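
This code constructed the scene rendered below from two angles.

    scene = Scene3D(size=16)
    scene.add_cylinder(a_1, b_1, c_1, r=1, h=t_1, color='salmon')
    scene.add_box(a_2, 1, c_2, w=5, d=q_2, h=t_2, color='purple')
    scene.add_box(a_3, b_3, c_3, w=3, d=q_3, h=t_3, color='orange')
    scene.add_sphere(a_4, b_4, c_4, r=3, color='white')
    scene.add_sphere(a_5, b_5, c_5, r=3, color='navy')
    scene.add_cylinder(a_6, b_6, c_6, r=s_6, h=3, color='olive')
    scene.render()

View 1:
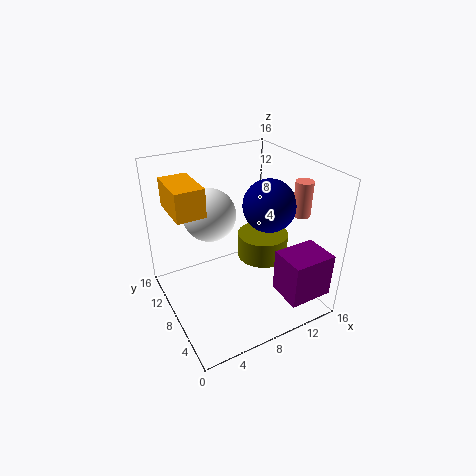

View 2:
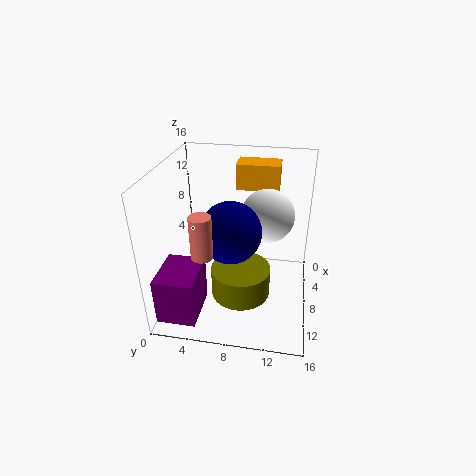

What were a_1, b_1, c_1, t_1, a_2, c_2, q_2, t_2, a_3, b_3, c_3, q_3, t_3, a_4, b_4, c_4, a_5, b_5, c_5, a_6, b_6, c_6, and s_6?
a_1 = 15
b_1 = 6
c_1 = 10
t_1 = 4
a_2 = 11
c_2 = 2
q_2 = 4
t_2 = 5
a_3 = 1
b_3 = 7
c_3 = 12
q_3 = 5
t_3 = 3
a_4 = 6
b_4 = 11
c_4 = 10
a_5 = 12
b_5 = 8
c_5 = 11
a_6 = 12
b_6 = 9
c_6 = 4
s_6 = 3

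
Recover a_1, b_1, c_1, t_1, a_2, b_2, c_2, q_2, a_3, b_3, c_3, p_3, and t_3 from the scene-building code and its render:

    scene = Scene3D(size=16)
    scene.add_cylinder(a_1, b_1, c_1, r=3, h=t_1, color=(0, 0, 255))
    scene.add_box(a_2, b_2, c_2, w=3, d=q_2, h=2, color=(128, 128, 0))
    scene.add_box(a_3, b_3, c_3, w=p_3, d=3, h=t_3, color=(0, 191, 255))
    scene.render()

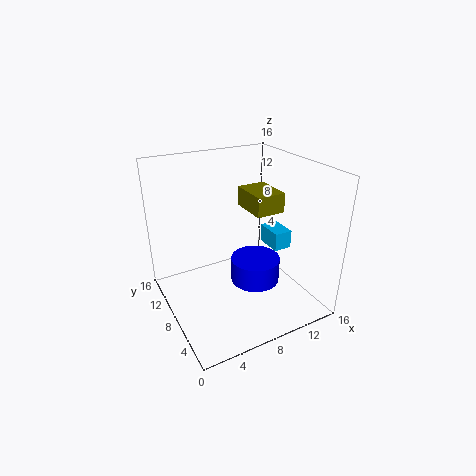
a_1 = 11; b_1 = 9; c_1 = 1; t_1 = 3; a_2 = 8; b_2 = 4; c_2 = 12; q_2 = 4; a_3 = 11; b_3 = 5; c_3 = 7; p_3 = 2; t_3 = 2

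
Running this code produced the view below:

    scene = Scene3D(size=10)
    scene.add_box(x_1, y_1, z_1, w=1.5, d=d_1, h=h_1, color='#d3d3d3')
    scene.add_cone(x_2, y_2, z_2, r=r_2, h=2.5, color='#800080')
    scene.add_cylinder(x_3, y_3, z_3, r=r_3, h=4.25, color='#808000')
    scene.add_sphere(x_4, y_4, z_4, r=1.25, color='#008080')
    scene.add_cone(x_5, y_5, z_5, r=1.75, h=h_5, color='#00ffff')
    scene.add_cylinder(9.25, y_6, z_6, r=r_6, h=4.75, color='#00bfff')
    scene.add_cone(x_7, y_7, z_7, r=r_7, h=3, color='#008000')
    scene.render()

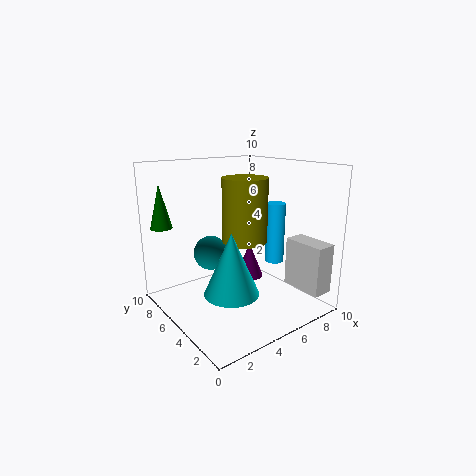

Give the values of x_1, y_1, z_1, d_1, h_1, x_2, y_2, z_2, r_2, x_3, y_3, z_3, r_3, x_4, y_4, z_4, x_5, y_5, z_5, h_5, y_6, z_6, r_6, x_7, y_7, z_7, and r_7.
x_1 = 8.25, y_1 = 0.5, z_1 = 1.25, d_1 = 3, h_1 = 3.5, x_2 = 6.25, y_2 = 5.25, z_2 = 1.75, r_2 = 1, x_3 = 5, y_3 = 4.25, z_3 = 5, r_3 = 1.5, x_4 = 4, y_4 = 7, z_4 = 3.5, x_5 = 3, y_5 = 3, z_5 = 2.25, h_5 = 4, y_6 = 5.75, z_6 = 2, r_6 = 0.75, x_7 = 0.75, y_7 = 8, z_7 = 5.75, r_7 = 0.75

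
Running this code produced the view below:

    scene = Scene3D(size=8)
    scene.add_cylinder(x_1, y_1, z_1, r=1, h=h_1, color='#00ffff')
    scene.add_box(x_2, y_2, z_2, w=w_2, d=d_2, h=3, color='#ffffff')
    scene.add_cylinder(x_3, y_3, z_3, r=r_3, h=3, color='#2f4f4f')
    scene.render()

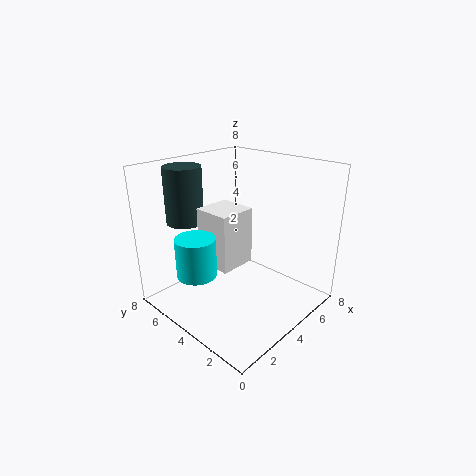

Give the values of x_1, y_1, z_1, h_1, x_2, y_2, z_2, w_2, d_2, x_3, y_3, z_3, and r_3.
x_1 = 1
y_1 = 4
z_1 = 3
h_1 = 2
x_2 = 2
y_2 = 3
z_2 = 3
w_2 = 2
d_2 = 2
x_3 = 2
y_3 = 6
z_3 = 5
r_3 = 1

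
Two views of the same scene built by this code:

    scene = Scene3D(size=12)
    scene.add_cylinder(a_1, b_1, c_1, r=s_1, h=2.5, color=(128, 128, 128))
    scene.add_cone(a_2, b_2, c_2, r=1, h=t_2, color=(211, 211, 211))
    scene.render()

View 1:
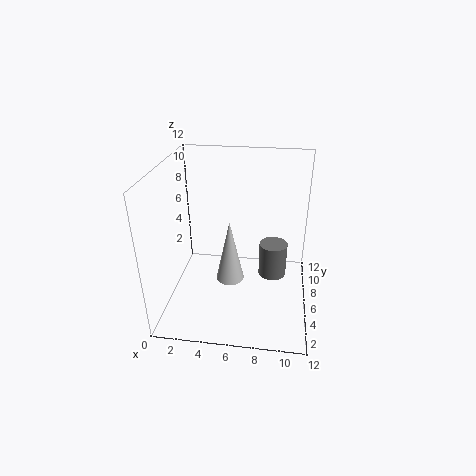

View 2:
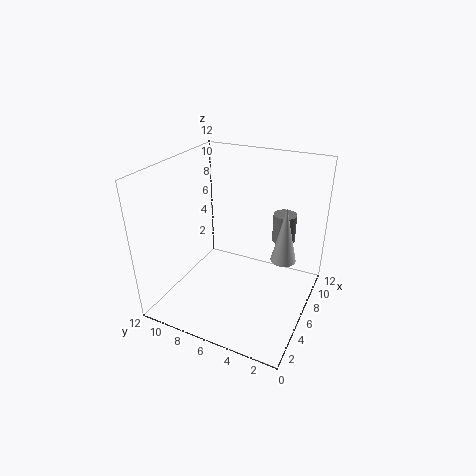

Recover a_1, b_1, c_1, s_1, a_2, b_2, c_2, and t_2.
a_1 = 9; b_1 = 3; c_1 = 5; s_1 = 1; a_2 = 6; b_2 = 2; c_2 = 5; t_2 = 4.5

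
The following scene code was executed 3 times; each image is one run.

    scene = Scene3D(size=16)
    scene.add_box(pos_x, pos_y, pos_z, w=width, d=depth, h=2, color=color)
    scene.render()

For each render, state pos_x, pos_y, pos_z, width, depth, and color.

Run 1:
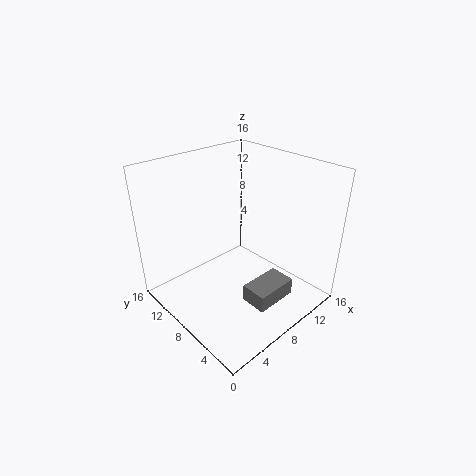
pos_x = 7, pos_y = 3, pos_z = 1, width = 5, depth = 3, color = 'gray'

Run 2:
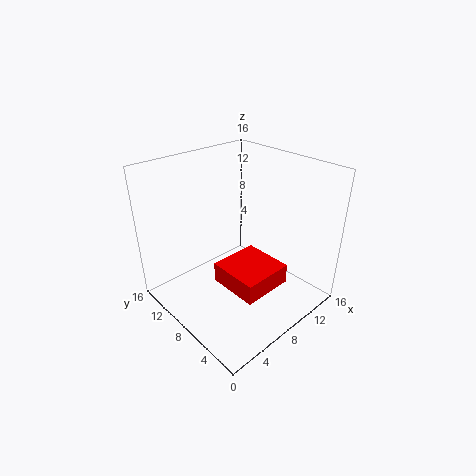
pos_x = 3, pos_y = 1, pos_z = 6, width = 5, depth = 5, color = 'red'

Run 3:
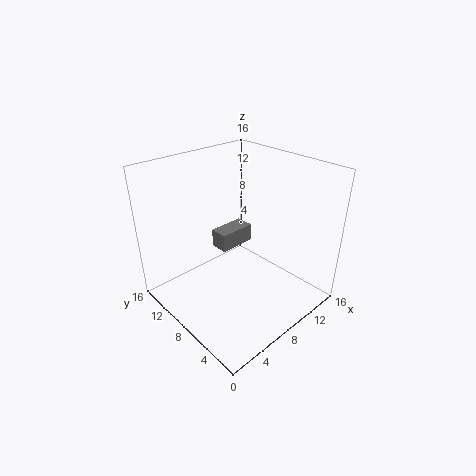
pos_x = 6, pos_y = 8, pos_z = 7, width = 4, depth = 2, color = 'gray'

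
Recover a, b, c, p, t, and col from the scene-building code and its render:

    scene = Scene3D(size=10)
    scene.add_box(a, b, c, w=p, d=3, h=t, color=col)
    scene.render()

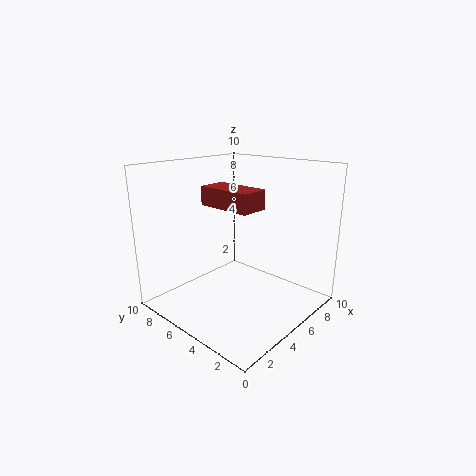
a = 0.5; b = 0.5; c = 8.5; p = 1.5; t = 1; col = 'brown'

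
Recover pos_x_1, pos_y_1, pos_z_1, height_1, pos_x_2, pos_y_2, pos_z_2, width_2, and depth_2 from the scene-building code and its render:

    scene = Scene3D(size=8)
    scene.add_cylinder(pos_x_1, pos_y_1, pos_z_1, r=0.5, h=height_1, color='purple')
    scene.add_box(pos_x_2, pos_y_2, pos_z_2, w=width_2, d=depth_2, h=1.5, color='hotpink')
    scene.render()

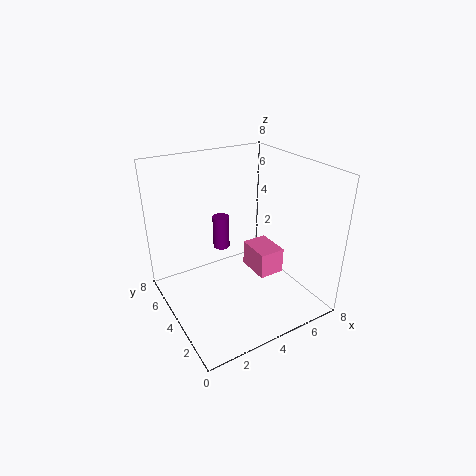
pos_x_1 = 4, pos_y_1 = 6, pos_z_1 = 2.5, height_1 = 2, pos_x_2 = 5, pos_y_2 = 3, pos_z_2 = 1.5, width_2 = 1.5, depth_2 = 2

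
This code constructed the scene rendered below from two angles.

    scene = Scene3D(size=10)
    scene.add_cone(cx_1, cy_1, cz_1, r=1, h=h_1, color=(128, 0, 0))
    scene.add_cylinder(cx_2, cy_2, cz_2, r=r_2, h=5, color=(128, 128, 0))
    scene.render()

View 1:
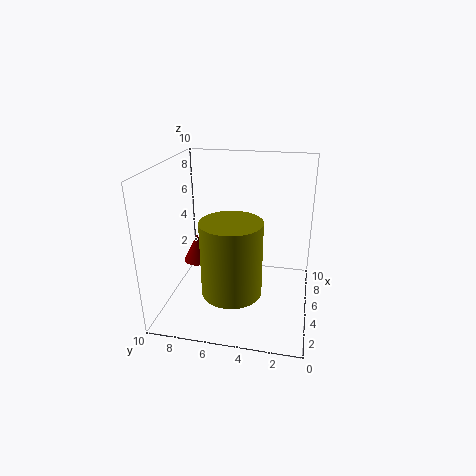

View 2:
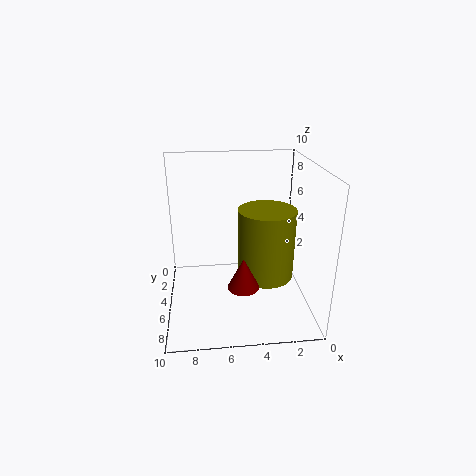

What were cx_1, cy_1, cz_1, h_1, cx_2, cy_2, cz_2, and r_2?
cx_1 = 5; cy_1 = 8; cz_1 = 3; h_1 = 2; cx_2 = 3; cy_2 = 5; cz_2 = 2; r_2 = 2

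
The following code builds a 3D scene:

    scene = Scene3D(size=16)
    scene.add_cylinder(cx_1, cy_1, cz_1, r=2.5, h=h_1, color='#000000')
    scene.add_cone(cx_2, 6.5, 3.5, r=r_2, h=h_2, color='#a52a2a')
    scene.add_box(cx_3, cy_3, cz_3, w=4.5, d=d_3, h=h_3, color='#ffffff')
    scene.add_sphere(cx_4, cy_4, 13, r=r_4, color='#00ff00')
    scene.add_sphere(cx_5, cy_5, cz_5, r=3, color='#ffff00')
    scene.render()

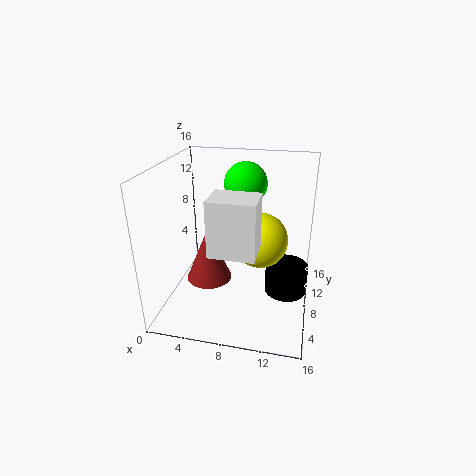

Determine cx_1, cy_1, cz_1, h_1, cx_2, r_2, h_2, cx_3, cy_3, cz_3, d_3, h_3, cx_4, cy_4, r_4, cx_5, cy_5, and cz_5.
cx_1 = 13.5
cy_1 = 10
cz_1 = 0.5
h_1 = 3.5
cx_2 = 5
r_2 = 2.5
h_2 = 6
cx_3 = 6.5
cy_3 = 1.5
cz_3 = 9
d_3 = 3.5
h_3 = 5.5
cx_4 = 8
cy_4 = 12
r_4 = 2.5
cx_5 = 10.5
cy_5 = 8
cz_5 = 8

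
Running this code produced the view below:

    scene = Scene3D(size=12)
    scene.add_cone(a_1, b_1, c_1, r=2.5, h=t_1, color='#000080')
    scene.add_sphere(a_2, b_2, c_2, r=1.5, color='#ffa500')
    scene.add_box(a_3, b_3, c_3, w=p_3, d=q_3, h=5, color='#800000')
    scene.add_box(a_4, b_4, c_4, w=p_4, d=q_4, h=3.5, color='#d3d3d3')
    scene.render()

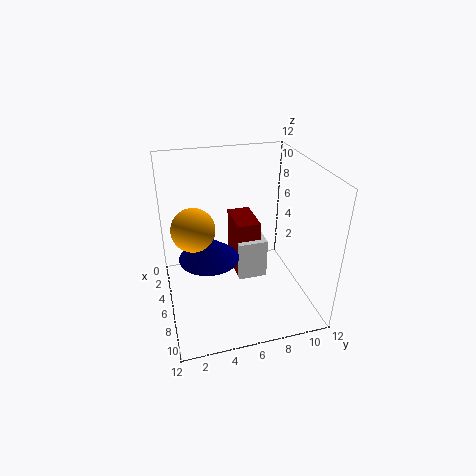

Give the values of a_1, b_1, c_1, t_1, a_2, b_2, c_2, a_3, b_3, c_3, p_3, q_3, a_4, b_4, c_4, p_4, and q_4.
a_1 = 6
b_1 = 3.5
c_1 = 4.5
t_1 = 2
a_2 = 9
b_2 = 2
c_2 = 9
a_3 = 2.5
b_3 = 6
c_3 = 2
p_3 = 3.5
q_3 = 2
a_4 = 3.5
b_4 = 6
c_4 = 2
p_4 = 3
q_4 = 2.5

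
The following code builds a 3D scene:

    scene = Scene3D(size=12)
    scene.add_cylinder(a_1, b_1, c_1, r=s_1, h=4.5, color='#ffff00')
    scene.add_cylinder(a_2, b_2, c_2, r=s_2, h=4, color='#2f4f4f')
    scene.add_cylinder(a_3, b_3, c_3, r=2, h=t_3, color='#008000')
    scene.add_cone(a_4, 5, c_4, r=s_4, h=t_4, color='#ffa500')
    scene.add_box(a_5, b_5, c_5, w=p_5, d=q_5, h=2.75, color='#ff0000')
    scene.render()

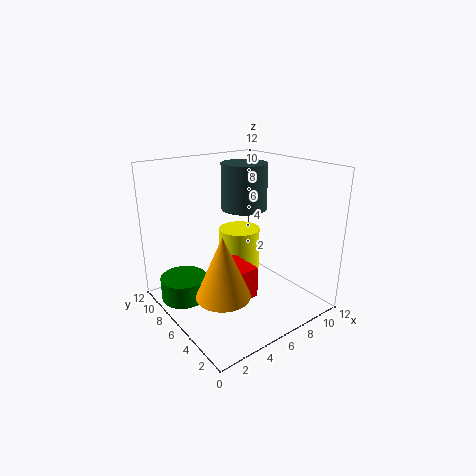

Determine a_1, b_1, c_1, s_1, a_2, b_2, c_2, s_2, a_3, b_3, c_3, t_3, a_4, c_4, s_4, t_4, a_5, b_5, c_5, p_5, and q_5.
a_1 = 9, b_1 = 9.75, c_1 = 0.5, s_1 = 2, a_2 = 8, b_2 = 7.75, c_2 = 7.75, s_2 = 2, a_3 = 2.25, b_3 = 9, c_3 = 0.25, t_3 = 2, a_4 = 3.75, c_4 = 1.75, s_4 = 2.25, t_4 = 5.25, a_5 = 5.25, b_5 = 4.5, c_5 = 0.75, p_5 = 1.75, q_5 = 3.25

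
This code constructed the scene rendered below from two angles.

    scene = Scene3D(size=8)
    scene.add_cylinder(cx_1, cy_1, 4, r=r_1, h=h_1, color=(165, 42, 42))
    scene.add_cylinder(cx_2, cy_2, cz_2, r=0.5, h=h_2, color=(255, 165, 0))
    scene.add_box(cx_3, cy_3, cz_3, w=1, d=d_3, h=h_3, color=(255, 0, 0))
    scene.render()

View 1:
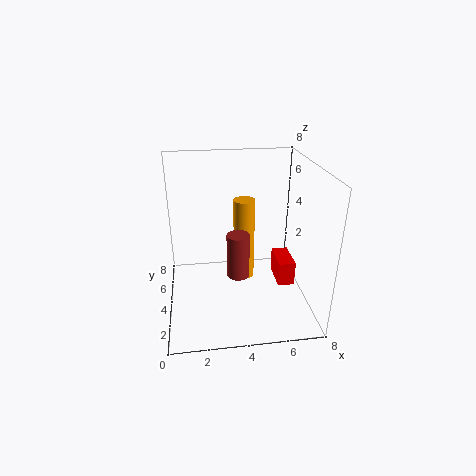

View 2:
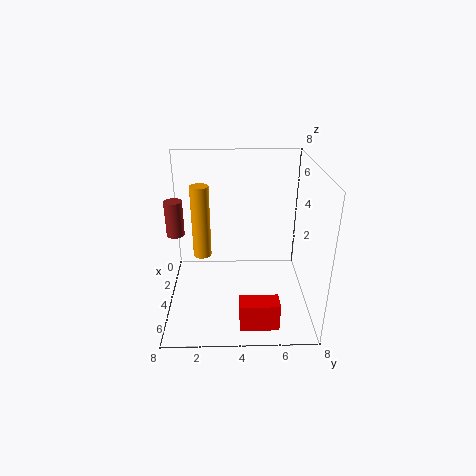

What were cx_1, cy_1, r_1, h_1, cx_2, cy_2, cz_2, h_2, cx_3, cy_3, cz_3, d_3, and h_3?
cx_1 = 3.5; cy_1 = 0.5; r_1 = 0.5; h_1 = 2; cx_2 = 4; cy_2 = 2; cz_2 = 3; h_2 = 4; cx_3 = 6.5; cy_3 = 4; cz_3 = 0.5; d_3 = 2; h_3 = 1.5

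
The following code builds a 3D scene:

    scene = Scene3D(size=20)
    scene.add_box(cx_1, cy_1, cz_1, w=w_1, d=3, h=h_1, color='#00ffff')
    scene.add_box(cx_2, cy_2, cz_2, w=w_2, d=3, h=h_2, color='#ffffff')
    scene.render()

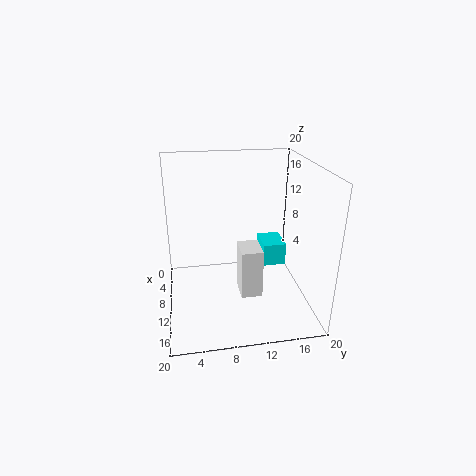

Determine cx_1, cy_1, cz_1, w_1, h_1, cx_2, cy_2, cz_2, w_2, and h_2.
cx_1 = 9
cy_1 = 13
cz_1 = 7
w_1 = 4
h_1 = 3
cx_2 = 9
cy_2 = 10
cz_2 = 2
w_2 = 4
h_2 = 7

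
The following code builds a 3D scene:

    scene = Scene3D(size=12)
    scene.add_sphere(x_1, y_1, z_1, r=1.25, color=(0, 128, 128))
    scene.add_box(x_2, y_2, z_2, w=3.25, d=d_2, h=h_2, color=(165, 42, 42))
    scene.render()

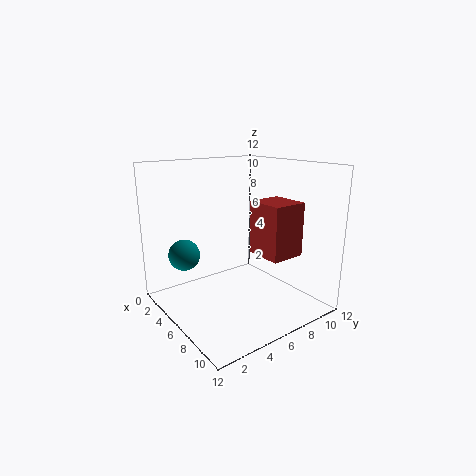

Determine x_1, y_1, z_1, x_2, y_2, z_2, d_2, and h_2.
x_1 = 4.5; y_1 = 1.75; z_1 = 5; x_2 = 6; y_2 = 7.25; z_2 = 4.5; d_2 = 3; h_2 = 4.5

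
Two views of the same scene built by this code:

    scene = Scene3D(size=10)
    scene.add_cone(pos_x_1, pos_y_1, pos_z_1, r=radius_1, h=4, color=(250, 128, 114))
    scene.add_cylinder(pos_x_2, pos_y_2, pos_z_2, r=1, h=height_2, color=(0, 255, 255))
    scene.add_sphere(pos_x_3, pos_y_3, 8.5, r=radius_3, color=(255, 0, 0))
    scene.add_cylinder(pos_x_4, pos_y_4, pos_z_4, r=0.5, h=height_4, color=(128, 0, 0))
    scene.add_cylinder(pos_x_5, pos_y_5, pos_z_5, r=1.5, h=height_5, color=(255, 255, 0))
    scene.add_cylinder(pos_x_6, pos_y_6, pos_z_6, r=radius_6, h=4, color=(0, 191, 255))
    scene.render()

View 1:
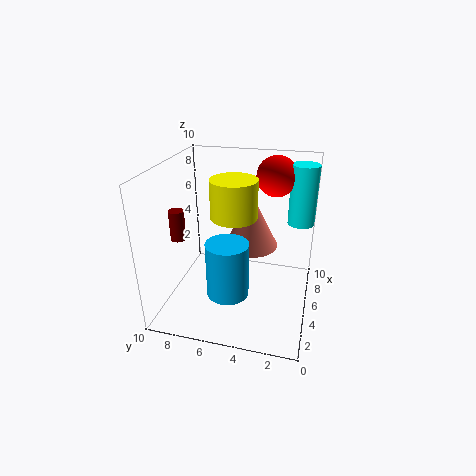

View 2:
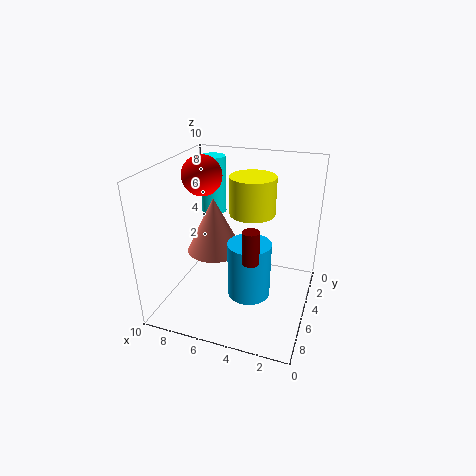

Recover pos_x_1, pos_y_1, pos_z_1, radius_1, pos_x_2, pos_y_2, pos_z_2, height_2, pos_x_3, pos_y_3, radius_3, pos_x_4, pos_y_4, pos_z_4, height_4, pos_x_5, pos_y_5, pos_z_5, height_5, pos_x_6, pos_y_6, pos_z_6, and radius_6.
pos_x_1 = 7, pos_y_1 = 4.5, pos_z_1 = 3.5, radius_1 = 2, pos_x_2 = 8.5, pos_y_2 = 1, pos_z_2 = 5, height_2 = 4.5, pos_x_3 = 8.5, pos_y_3 = 3, radius_3 = 1.5, pos_x_4 = 3, pos_y_4 = 8.5, pos_z_4 = 5.5, height_4 = 2, pos_x_5 = 4, pos_y_5 = 5, pos_z_5 = 7, height_5 = 2.5, pos_x_6 = 4, pos_y_6 = 5.5, pos_z_6 = 1, radius_6 = 1.5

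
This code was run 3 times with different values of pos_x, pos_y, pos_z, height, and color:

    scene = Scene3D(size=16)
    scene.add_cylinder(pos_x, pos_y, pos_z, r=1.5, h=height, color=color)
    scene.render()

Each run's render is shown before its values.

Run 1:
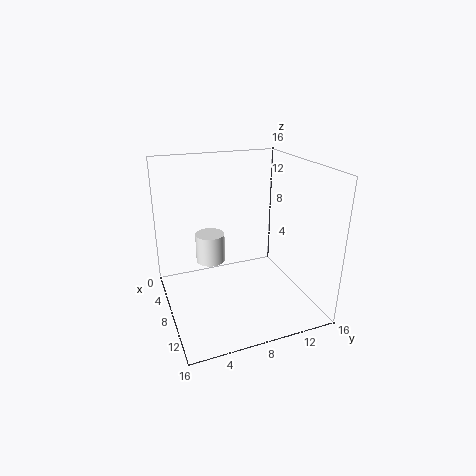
pos_x = 9, pos_y = 4.5, pos_z = 6.5, height = 3, color = 'white'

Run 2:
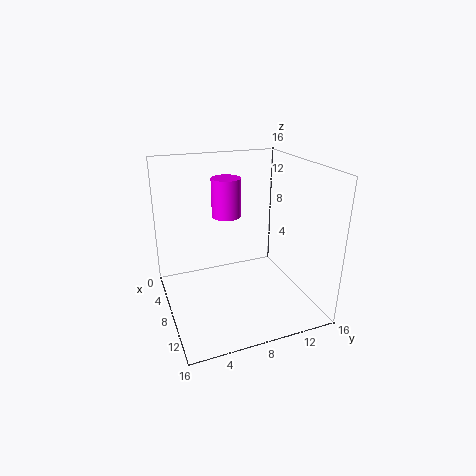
pos_x = 8.5, pos_y = 6.5, pos_z = 11, height = 4, color = 'magenta'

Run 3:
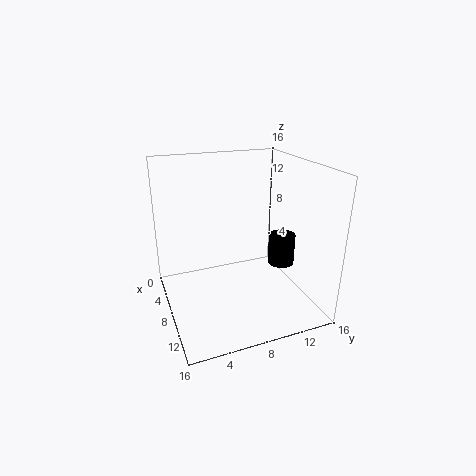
pos_x = 9, pos_y = 13, pos_z = 4.5, height = 3.5, color = 'black'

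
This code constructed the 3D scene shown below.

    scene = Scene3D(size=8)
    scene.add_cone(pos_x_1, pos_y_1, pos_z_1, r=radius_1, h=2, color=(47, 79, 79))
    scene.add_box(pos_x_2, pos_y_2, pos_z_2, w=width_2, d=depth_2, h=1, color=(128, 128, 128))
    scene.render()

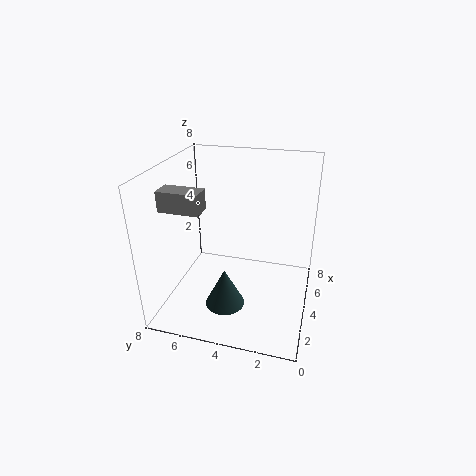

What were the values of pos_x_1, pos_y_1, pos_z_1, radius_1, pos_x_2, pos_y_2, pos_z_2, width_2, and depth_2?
pos_x_1 = 1.5, pos_y_1 = 4, pos_z_1 = 1.5, radius_1 = 1, pos_x_2 = 1, pos_y_2 = 5, pos_z_2 = 6.5, width_2 = 1, depth_2 = 2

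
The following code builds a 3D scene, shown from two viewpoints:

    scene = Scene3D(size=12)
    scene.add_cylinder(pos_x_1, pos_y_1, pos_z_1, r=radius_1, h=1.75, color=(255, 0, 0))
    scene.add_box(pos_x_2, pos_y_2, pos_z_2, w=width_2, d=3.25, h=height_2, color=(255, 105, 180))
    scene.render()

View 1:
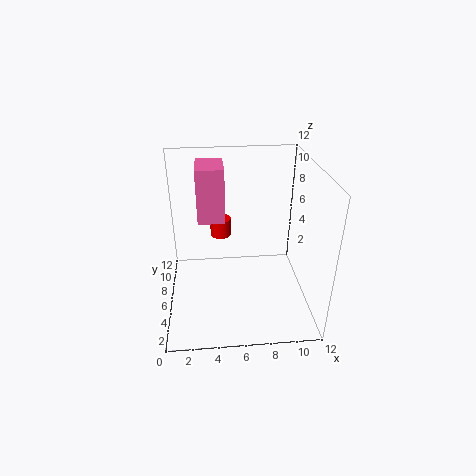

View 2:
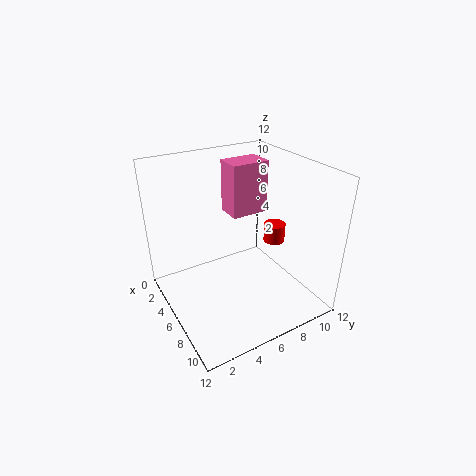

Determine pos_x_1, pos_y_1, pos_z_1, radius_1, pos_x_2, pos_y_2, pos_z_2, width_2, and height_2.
pos_x_1 = 4.75
pos_y_1 = 10.75
pos_z_1 = 3.75
radius_1 = 1
pos_x_2 = 2.75
pos_y_2 = 6.25
pos_z_2 = 7.25
width_2 = 2.25
height_2 = 4.5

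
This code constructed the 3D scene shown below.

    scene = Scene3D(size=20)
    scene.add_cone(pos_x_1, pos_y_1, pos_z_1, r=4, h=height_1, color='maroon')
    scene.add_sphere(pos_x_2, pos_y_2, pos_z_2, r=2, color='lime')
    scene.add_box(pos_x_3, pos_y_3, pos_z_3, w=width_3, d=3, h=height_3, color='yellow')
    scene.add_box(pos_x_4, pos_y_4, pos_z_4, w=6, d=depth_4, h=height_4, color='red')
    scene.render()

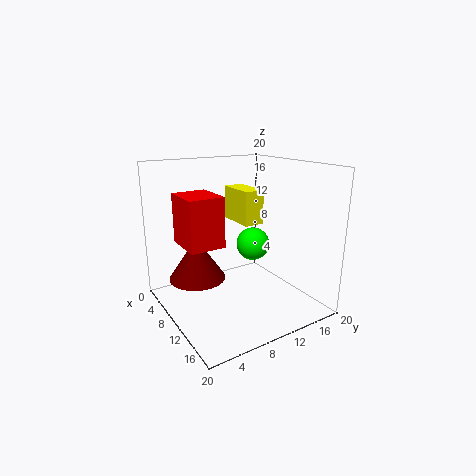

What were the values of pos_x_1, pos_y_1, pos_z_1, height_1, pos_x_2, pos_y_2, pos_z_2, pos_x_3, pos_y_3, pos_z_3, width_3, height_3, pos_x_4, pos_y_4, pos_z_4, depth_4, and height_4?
pos_x_1 = 7
pos_y_1 = 5
pos_z_1 = 4
height_1 = 6
pos_x_2 = 15
pos_y_2 = 9
pos_z_2 = 11
pos_x_3 = 3
pos_y_3 = 12
pos_z_3 = 11
width_3 = 6
height_3 = 5
pos_x_4 = 4
pos_y_4 = 3
pos_z_4 = 9
depth_4 = 5
height_4 = 7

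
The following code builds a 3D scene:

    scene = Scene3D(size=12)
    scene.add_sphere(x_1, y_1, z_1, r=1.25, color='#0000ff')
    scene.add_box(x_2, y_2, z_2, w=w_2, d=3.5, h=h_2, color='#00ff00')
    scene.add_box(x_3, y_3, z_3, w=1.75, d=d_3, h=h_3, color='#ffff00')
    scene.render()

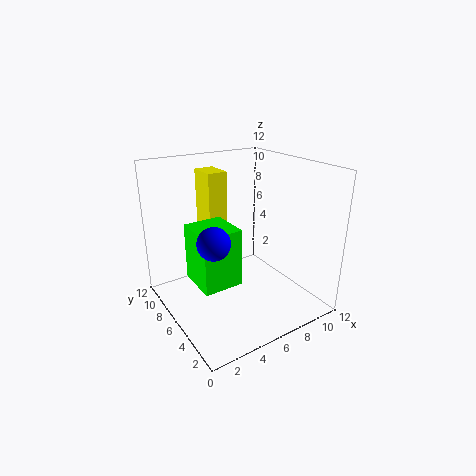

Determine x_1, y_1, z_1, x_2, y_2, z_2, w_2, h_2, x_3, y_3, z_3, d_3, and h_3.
x_1 = 2.75
y_1 = 4.25
z_1 = 7
x_2 = 2
y_2 = 4.25
z_2 = 2.75
w_2 = 3.25
h_2 = 4.75
x_3 = 4.75
y_3 = 8.5
z_3 = 5.75
d_3 = 2.5
h_3 = 5.25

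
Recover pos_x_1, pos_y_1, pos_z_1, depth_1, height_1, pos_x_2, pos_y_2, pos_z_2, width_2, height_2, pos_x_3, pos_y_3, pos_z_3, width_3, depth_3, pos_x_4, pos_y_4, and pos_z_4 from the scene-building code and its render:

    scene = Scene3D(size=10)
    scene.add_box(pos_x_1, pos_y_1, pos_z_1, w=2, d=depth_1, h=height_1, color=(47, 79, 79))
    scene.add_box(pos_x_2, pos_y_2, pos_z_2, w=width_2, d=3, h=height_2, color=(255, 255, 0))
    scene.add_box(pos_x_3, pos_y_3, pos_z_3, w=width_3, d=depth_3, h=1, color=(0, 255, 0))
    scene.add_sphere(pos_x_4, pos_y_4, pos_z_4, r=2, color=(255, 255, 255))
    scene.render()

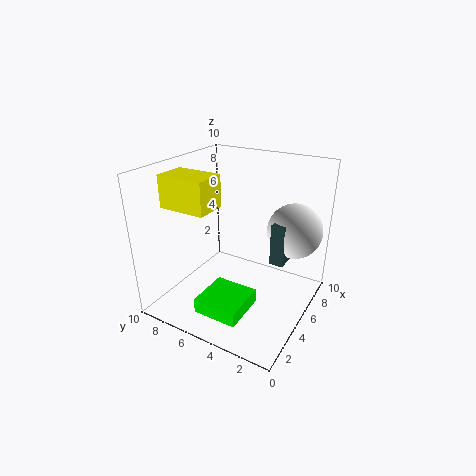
pos_x_1 = 6, pos_y_1 = 2, pos_z_1 = 3, depth_1 = 1, height_1 = 3, pos_x_2 = 1, pos_y_2 = 5, pos_z_2 = 8, width_2 = 2, height_2 = 2, pos_x_3 = 1, pos_y_3 = 3, pos_z_3 = 1, width_3 = 3, depth_3 = 3, pos_x_4 = 8, pos_y_4 = 2, pos_z_4 = 5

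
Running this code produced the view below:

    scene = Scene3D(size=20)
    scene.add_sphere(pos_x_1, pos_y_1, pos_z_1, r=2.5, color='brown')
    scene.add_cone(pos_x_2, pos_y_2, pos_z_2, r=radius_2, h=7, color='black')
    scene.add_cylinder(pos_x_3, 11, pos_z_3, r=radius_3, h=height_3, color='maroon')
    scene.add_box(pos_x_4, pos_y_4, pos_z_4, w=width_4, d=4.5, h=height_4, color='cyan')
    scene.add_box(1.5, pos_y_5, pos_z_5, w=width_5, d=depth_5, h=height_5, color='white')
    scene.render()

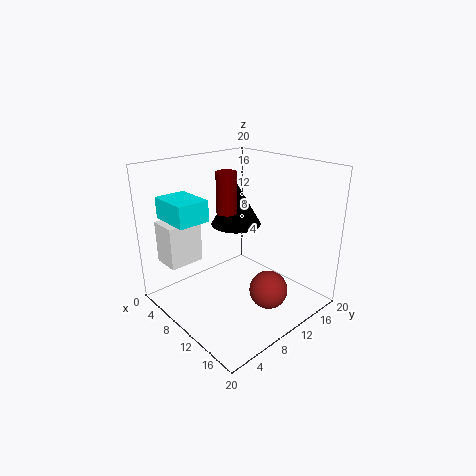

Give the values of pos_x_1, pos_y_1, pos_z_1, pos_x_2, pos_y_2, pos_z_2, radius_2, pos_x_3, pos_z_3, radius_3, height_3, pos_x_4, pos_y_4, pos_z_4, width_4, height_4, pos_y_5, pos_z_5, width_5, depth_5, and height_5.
pos_x_1 = 16
pos_y_1 = 10
pos_z_1 = 4.5
pos_x_2 = 4
pos_y_2 = 15
pos_z_2 = 9
radius_2 = 4
pos_x_3 = 6.5
pos_z_3 = 12.5
radius_3 = 1.5
height_3 = 6
pos_x_4 = 1.5
pos_y_4 = 2.5
pos_z_4 = 12.5
width_4 = 6
height_4 = 3
pos_y_5 = 2
pos_z_5 = 6
width_5 = 4
depth_5 = 5
height_5 = 6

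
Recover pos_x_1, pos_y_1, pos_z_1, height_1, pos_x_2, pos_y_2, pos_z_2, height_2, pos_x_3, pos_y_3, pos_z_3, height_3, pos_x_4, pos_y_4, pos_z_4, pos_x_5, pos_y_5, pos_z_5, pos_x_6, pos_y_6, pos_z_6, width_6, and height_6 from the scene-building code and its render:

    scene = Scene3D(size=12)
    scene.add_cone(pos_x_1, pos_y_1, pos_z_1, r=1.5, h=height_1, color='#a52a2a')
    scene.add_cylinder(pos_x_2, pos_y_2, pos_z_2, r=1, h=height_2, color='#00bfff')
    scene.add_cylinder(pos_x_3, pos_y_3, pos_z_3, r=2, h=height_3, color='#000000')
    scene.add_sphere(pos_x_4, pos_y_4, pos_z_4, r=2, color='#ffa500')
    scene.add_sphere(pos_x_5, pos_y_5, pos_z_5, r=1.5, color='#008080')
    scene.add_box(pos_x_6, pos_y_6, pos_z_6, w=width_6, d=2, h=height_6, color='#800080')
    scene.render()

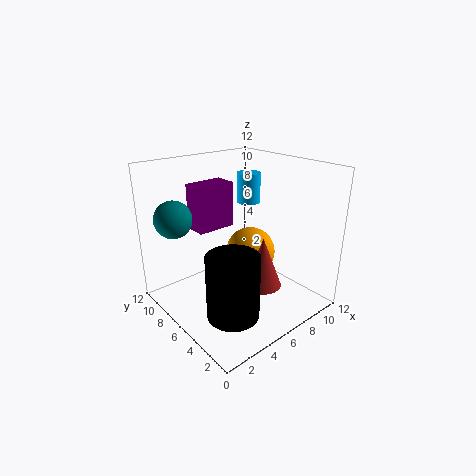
pos_x_1 = 6
pos_y_1 = 3
pos_z_1 = 3
height_1 = 4
pos_x_2 = 8
pos_y_2 = 7
pos_z_2 = 8.5
height_2 = 2.5
pos_x_3 = 3
pos_y_3 = 3
pos_z_3 = 1.5
height_3 = 5
pos_x_4 = 6.5
pos_y_4 = 5
pos_z_4 = 5
pos_x_5 = 1.5
pos_y_5 = 8.5
pos_z_5 = 8
pos_x_6 = 4
pos_y_6 = 8.5
pos_z_6 = 6
width_6 = 3.5
height_6 = 4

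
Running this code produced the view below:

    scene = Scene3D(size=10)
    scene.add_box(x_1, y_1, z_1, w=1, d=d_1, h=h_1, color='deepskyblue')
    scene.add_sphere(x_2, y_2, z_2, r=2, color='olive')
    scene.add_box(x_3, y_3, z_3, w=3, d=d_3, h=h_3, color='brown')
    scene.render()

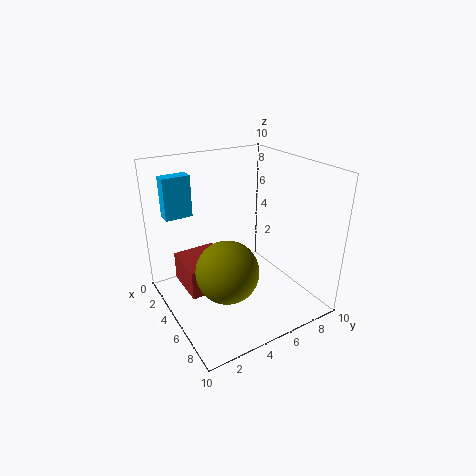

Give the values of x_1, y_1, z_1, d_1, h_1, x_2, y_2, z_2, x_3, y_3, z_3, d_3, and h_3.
x_1 = 1
y_1 = 1
z_1 = 6
d_1 = 2
h_1 = 3
x_2 = 7
y_2 = 3
z_2 = 4
x_3 = 3
y_3 = 1
z_3 = 2
d_3 = 3
h_3 = 2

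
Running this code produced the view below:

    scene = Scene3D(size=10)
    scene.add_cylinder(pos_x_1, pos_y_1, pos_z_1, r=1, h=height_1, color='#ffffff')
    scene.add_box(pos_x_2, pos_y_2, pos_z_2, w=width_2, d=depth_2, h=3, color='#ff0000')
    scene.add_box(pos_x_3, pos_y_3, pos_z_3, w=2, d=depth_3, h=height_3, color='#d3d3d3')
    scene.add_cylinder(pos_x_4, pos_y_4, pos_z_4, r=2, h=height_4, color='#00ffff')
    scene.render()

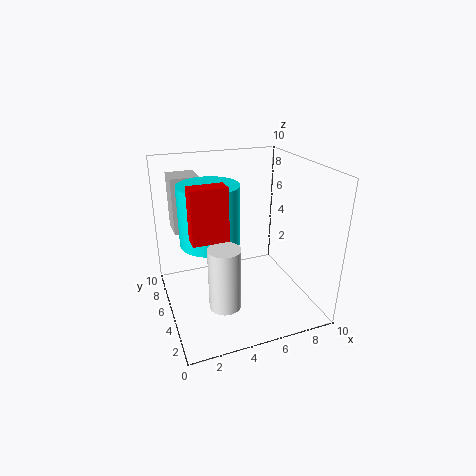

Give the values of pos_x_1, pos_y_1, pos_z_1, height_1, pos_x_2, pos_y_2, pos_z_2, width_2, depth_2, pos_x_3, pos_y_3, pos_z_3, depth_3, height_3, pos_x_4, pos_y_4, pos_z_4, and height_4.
pos_x_1 = 3; pos_y_1 = 2; pos_z_1 = 2; height_1 = 4; pos_x_2 = 1; pos_y_2 = 1; pos_z_2 = 7; width_2 = 2; depth_2 = 1; pos_x_3 = 1; pos_y_3 = 7; pos_z_3 = 5; depth_3 = 2; height_3 = 4; pos_x_4 = 3; pos_y_4 = 5; pos_z_4 = 5; height_4 = 4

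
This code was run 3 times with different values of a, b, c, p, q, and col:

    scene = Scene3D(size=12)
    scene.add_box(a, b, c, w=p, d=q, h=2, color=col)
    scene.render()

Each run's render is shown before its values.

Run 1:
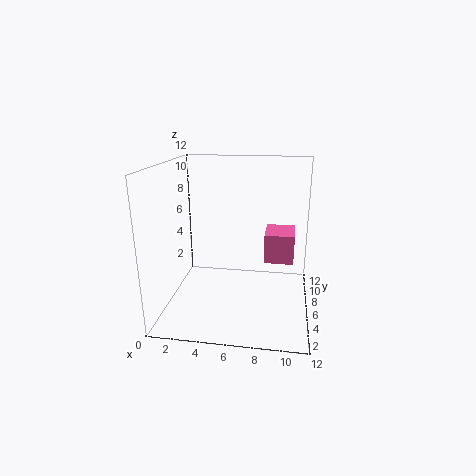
a = 8.5, b = 1.5, c = 6, p = 2, q = 2.5, col = 'hotpink'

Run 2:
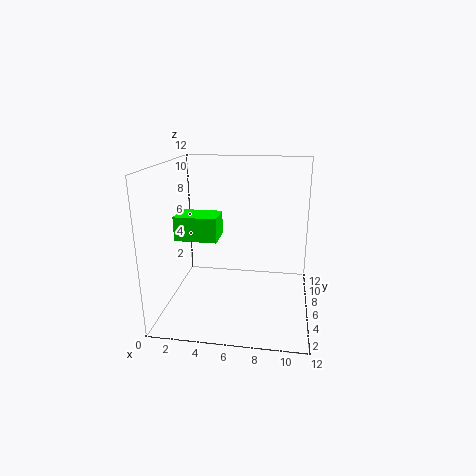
a = 1, b = 4.5, c = 6, p = 3.5, q = 2.5, col = 'lime'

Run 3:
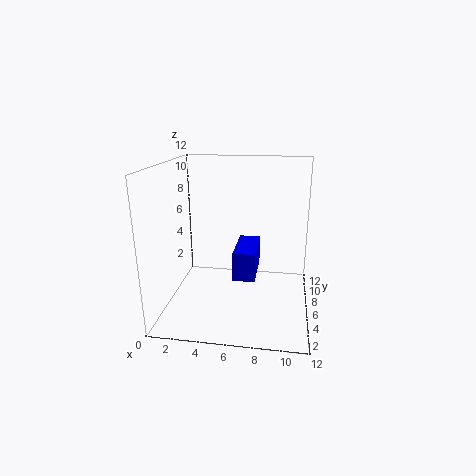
a = 6.5, b = 0.5, c = 5, p = 1.5, q = 3.5, col = 'blue'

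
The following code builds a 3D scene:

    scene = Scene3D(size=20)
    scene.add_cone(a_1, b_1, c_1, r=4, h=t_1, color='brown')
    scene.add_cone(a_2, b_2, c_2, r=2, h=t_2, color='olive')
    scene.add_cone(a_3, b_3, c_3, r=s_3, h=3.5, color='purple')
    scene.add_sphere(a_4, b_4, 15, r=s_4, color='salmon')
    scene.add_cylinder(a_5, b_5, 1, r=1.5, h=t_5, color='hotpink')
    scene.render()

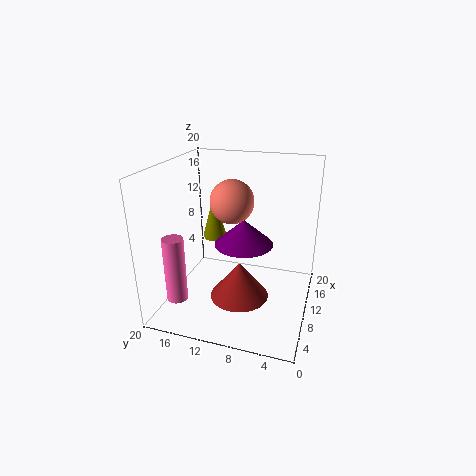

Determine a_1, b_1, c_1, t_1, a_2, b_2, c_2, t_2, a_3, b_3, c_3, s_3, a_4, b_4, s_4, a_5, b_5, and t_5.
a_1 = 7.5, b_1 = 9, c_1 = 2.5, t_1 = 5, a_2 = 17.5, b_2 = 16.5, c_2 = 6, t_2 = 7.5, a_3 = 9.5, b_3 = 9, c_3 = 9.5, s_3 = 4, a_4 = 10.5, b_4 = 11, s_4 = 3, a_5 = 6, b_5 = 18, t_5 = 9.5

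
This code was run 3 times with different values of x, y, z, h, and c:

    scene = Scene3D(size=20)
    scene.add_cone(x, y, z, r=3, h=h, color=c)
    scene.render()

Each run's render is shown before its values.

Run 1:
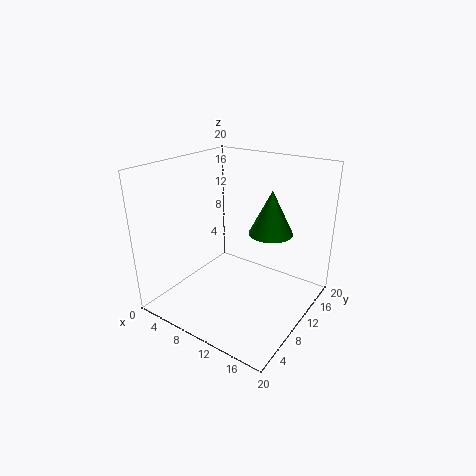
x = 14, y = 12, z = 11, h = 6, c = 'green'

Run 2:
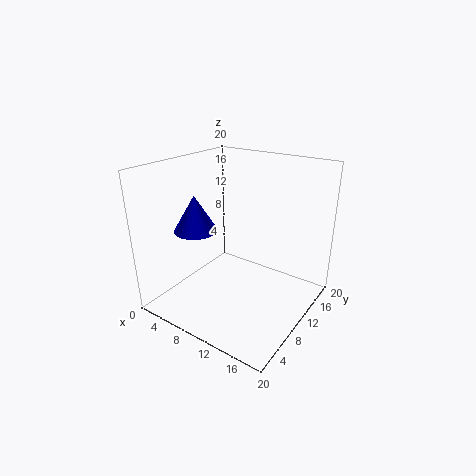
x = 5, y = 7, z = 11, h = 5, c = 'blue'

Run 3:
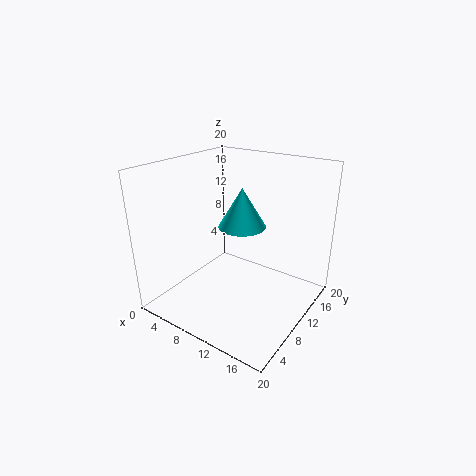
x = 12, y = 8, z = 13, h = 5, c = 'cyan'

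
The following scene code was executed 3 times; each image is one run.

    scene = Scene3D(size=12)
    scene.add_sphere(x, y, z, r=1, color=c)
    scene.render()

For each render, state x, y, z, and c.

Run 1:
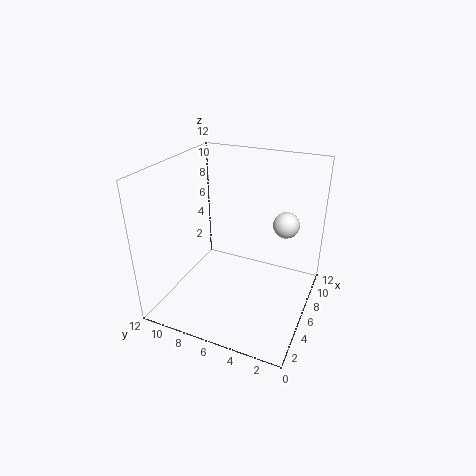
x = 6; y = 2; z = 8; c = 'white'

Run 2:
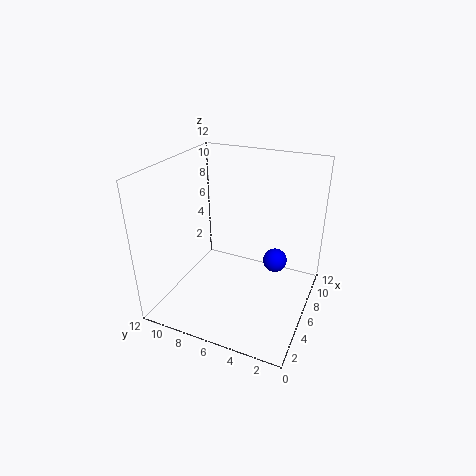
x = 7; y = 3; z = 4; c = 'blue'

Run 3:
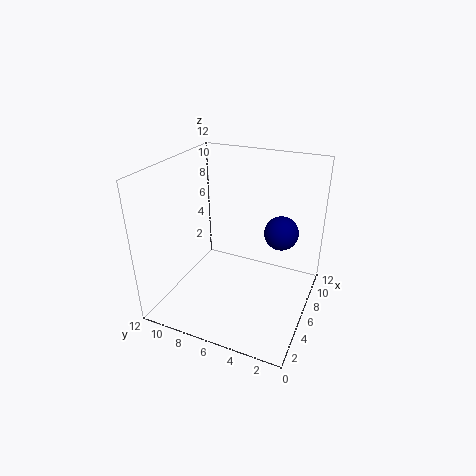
x = 1; y = 1; z = 10; c = 'navy'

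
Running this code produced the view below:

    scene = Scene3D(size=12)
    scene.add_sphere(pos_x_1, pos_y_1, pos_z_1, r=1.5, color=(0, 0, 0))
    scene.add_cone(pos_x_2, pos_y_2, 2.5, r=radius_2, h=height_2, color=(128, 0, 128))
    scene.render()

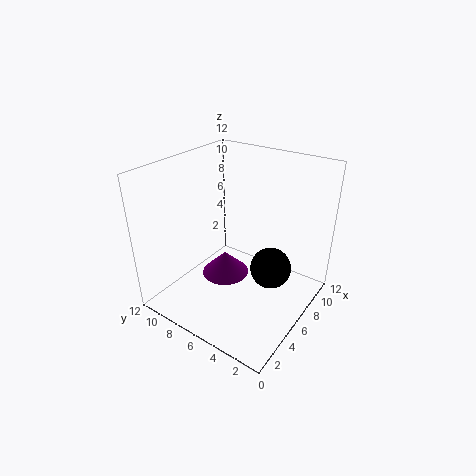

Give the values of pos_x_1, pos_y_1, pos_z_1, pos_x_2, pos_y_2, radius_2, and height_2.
pos_x_1 = 4.5; pos_y_1 = 2; pos_z_1 = 5.5; pos_x_2 = 5.5; pos_y_2 = 7; radius_2 = 2; height_2 = 2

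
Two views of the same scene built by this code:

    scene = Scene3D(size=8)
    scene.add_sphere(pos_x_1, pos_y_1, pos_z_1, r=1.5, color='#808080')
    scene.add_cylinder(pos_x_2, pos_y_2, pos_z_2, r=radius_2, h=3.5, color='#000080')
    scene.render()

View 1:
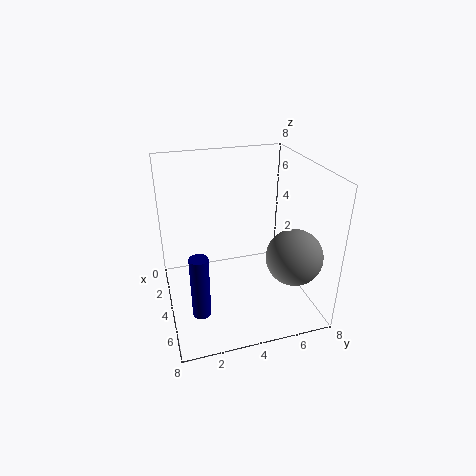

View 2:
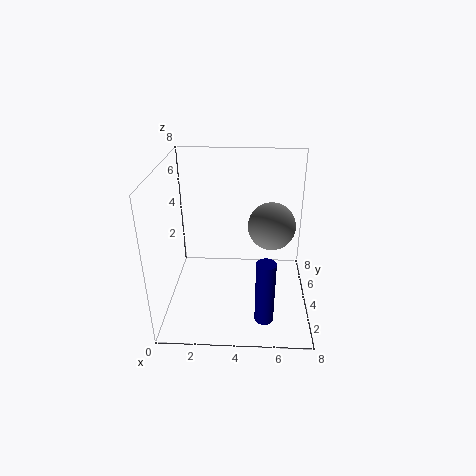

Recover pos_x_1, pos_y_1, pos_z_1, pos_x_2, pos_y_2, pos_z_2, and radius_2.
pos_x_1 = 6
pos_y_1 = 6.5
pos_z_1 = 3.5
pos_x_2 = 5.5
pos_y_2 = 1.5
pos_z_2 = 0.5
radius_2 = 0.5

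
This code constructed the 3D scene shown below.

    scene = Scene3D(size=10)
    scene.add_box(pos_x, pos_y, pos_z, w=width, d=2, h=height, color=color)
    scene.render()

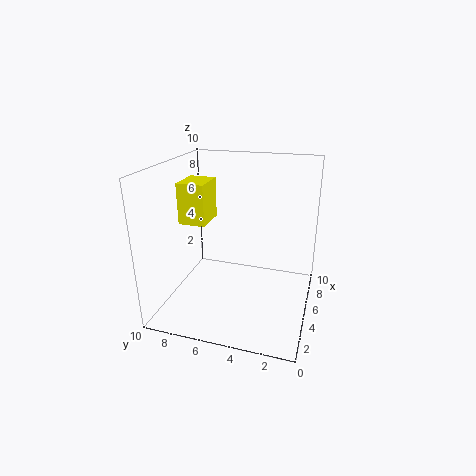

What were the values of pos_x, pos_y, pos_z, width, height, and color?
pos_x = 5
pos_y = 7.5
pos_z = 5.5
width = 2.5
height = 3
color = 'yellow'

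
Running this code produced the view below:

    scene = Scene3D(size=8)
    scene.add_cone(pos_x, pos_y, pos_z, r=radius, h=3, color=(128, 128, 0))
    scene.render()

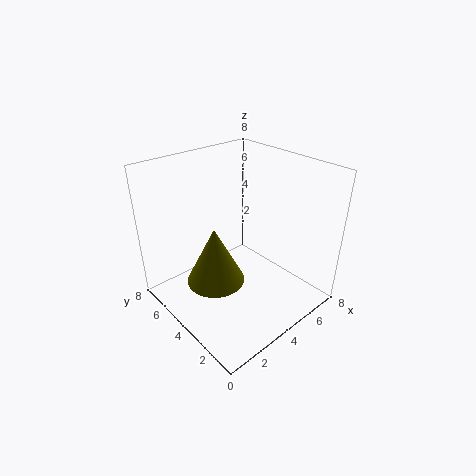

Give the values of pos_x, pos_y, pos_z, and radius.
pos_x = 2; pos_y = 3.5; pos_z = 2.5; radius = 1.5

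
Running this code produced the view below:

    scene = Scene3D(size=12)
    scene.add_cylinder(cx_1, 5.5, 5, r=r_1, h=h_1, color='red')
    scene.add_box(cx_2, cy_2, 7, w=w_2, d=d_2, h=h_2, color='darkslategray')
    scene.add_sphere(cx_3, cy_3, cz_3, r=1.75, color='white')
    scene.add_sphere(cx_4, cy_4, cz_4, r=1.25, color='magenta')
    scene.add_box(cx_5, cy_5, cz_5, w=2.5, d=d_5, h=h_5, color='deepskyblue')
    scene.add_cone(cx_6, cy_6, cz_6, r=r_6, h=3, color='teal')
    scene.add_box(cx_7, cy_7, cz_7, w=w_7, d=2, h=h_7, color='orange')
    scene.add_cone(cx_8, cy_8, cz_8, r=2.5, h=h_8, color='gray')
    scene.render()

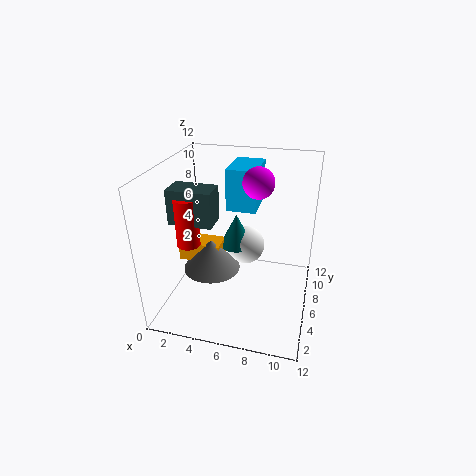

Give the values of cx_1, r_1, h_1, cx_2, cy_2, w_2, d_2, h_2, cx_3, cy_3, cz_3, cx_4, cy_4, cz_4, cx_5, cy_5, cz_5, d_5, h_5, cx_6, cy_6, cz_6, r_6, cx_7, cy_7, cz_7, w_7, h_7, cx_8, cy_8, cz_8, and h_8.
cx_1 = 1.75; r_1 = 1; h_1 = 4.25; cx_2 = 0.25; cy_2 = 5; w_2 = 3.75; d_2 = 2.25; h_2 = 3; cx_3 = 6; cy_3 = 8.75; cz_3 = 3.75; cx_4 = 7.5; cy_4 = 6.5; cz_4 = 10.75; cx_5 = 4.75; cy_5 = 6.75; cz_5 = 8; d_5 = 3.75; h_5 = 3.5; cx_6 = 5.25; cy_6 = 8.25; cz_6 = 4; r_6 = 1.5; cx_7 = 0.5; cy_7 = 6; cz_7 = 3; w_7 = 3.75; h_7 = 1.75; cx_8 = 3.5; cy_8 = 6.25; cz_8 = 2.5; h_8 = 2.75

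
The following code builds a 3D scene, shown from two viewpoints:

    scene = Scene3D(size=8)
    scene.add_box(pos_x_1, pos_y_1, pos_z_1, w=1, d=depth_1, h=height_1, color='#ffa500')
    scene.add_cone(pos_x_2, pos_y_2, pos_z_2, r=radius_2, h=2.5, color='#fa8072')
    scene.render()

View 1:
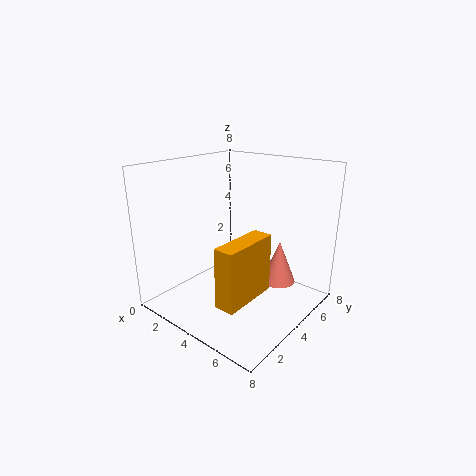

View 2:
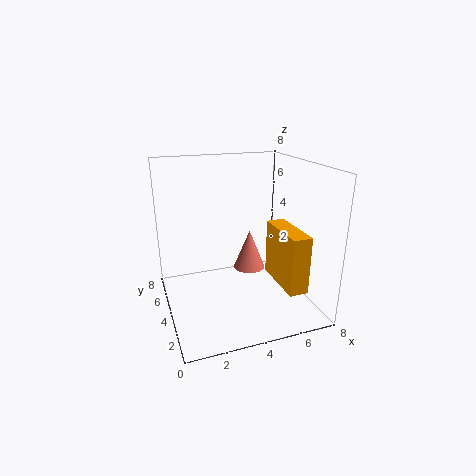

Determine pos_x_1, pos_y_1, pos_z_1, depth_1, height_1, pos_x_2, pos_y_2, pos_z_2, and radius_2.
pos_x_1 = 5.5; pos_y_1 = 0.5; pos_z_1 = 2; depth_1 = 3; height_1 = 3; pos_x_2 = 5.5; pos_y_2 = 6; pos_z_2 = 1; radius_2 = 1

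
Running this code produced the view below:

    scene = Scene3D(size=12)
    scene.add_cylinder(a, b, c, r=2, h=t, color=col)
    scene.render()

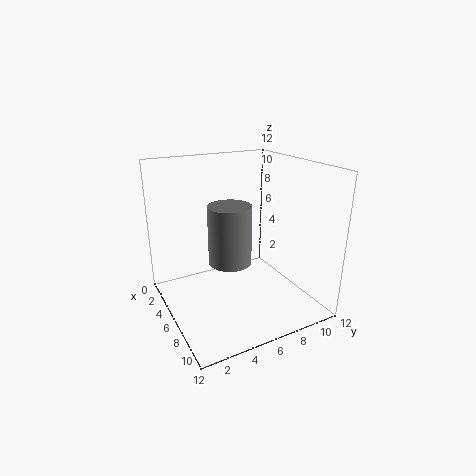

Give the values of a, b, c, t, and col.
a = 3.5; b = 6.5; c = 2.5; t = 5.5; col = 'gray'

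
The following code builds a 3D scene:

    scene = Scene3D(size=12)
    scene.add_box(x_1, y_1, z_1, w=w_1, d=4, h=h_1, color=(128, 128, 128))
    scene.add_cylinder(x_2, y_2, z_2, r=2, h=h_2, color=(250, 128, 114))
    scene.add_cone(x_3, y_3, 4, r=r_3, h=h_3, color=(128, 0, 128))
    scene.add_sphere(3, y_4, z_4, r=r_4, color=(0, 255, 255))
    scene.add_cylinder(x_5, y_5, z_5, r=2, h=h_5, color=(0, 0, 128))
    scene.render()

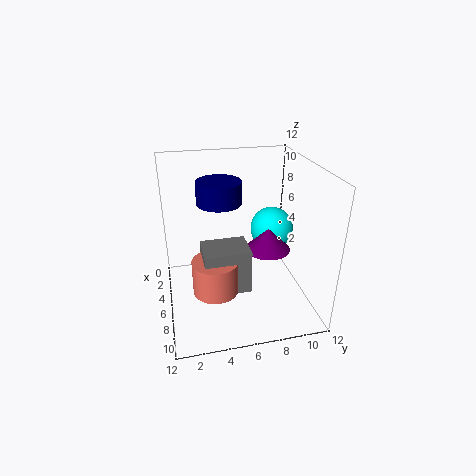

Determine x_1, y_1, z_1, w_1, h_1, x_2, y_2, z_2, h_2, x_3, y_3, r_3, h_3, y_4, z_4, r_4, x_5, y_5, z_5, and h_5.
x_1 = 4; y_1 = 3; z_1 = 1; w_1 = 3; h_1 = 4; x_2 = 6; y_2 = 4; z_2 = 1; h_2 = 3; x_3 = 5; y_3 = 9; r_3 = 2; h_3 = 2; y_4 = 10; z_4 = 5; r_4 = 2; x_5 = 3; y_5 = 5; z_5 = 8; h_5 = 2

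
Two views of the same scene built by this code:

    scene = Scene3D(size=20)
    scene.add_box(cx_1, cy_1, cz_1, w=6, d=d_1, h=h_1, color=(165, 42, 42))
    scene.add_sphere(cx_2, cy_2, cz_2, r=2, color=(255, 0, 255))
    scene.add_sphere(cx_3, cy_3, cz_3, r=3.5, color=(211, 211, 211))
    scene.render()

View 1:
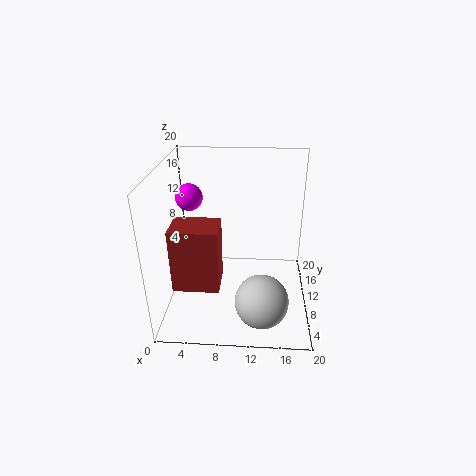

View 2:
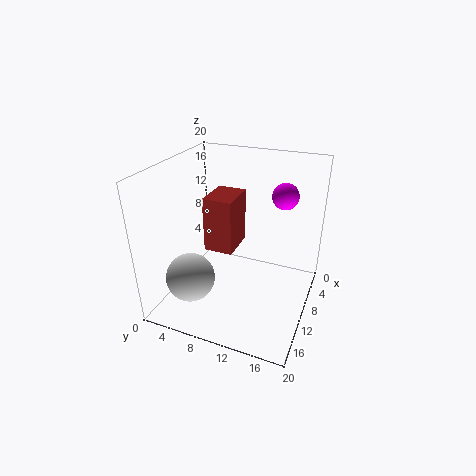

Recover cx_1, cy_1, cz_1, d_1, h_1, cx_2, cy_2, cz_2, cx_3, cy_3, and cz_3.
cx_1 = 2, cy_1 = 3.5, cz_1 = 5.5, d_1 = 4.5, h_1 = 8.5, cx_2 = 2.5, cy_2 = 14.5, cz_2 = 14, cx_3 = 13.5, cy_3 = 4, cz_3 = 4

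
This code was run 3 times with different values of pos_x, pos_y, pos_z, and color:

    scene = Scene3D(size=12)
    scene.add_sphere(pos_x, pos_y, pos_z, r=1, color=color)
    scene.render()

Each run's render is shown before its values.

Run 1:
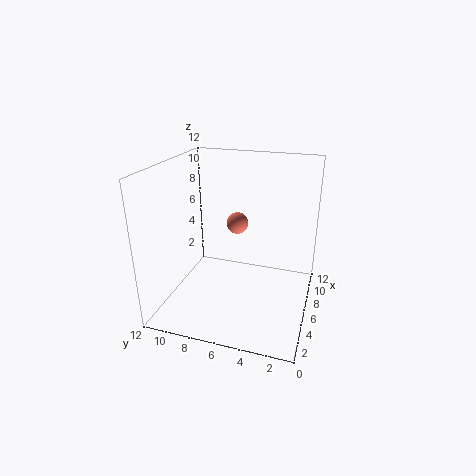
pos_x = 9; pos_y = 7; pos_z = 6; color = 'salmon'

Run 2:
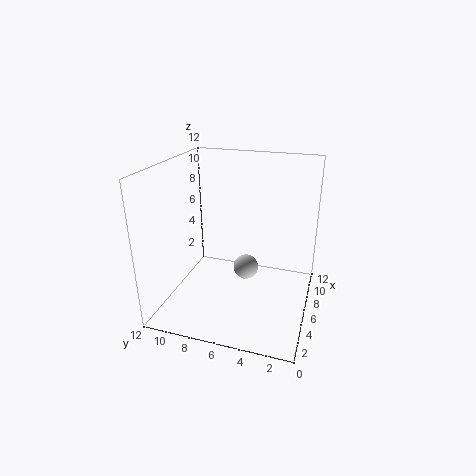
pos_x = 5; pos_y = 5; pos_z = 4; color = 'lightgray'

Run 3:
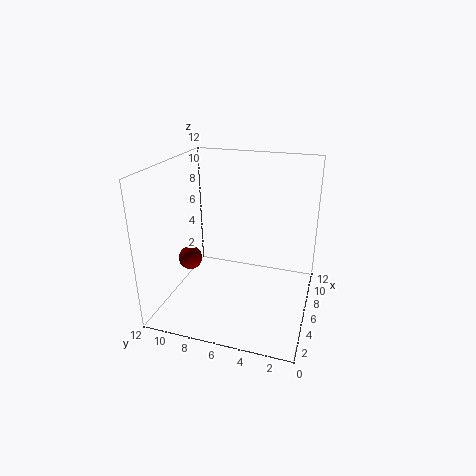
pos_x = 5; pos_y = 10; pos_z = 4; color = 'maroon'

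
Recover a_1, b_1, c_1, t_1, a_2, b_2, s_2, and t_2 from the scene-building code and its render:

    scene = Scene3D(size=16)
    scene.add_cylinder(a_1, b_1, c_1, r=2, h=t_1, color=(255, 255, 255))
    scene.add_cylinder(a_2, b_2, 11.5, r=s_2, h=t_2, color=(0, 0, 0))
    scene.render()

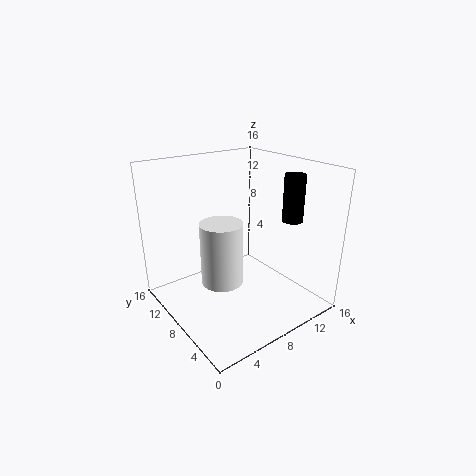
a_1 = 3.5, b_1 = 4.5, c_1 = 6, t_1 = 6, a_2 = 10, b_2 = 2, s_2 = 1, t_2 = 4.5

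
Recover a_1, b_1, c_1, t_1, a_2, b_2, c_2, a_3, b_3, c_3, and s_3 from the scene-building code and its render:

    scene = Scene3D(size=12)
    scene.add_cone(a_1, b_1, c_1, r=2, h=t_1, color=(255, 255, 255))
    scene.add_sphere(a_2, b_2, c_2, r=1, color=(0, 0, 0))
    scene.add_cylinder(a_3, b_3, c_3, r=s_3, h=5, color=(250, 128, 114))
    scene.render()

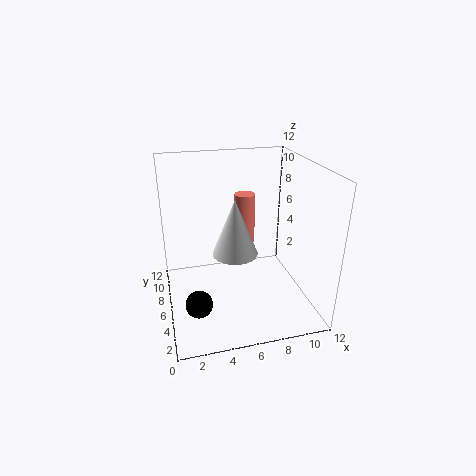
a_1 = 6, b_1 = 7, c_1 = 4, t_1 = 5, a_2 = 2, b_2 = 2, c_2 = 3, a_3 = 8, b_3 = 11, c_3 = 3, s_3 = 1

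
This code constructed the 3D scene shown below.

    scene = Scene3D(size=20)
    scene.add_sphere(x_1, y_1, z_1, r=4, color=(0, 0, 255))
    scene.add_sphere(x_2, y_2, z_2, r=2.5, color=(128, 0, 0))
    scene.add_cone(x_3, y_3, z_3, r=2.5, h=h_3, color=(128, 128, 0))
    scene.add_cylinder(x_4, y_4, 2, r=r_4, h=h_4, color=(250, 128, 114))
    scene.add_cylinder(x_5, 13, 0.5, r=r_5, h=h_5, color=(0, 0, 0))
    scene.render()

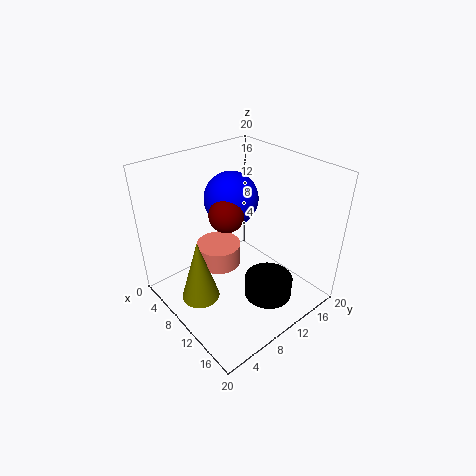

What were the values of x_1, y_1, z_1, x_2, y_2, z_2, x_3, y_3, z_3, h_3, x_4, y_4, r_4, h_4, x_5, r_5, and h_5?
x_1 = 5.5
y_1 = 12.5
z_1 = 13.5
x_2 = 7.5
y_2 = 10
z_2 = 12.5
x_3 = 10.5
y_3 = 3
z_3 = 4
h_3 = 8.5
x_4 = 4
y_4 = 11
r_4 = 3.5
h_4 = 3.5
x_5 = 13.5
r_5 = 3.5
h_5 = 3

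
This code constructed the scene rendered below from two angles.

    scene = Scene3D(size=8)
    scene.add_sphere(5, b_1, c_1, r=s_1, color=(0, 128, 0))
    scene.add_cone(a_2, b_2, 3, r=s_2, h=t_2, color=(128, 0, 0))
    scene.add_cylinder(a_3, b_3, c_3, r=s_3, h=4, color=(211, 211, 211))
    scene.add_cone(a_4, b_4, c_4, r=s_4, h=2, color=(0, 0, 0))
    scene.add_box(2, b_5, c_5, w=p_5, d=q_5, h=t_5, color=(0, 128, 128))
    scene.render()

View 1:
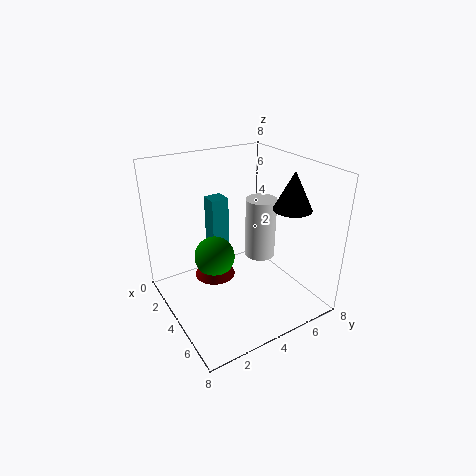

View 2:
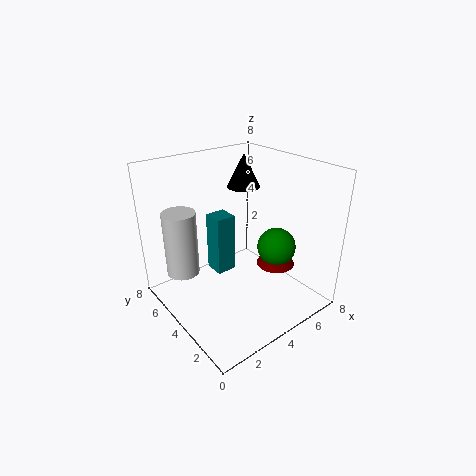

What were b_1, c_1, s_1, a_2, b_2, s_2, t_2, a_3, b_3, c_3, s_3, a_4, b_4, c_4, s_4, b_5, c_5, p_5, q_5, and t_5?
b_1 = 2, c_1 = 4, s_1 = 1, a_2 = 5, b_2 = 2, s_2 = 1, t_2 = 2, a_3 = 2, b_3 = 7, c_3 = 1, s_3 = 1, a_4 = 6, b_4 = 6, c_4 = 6, s_4 = 1, b_5 = 3, c_5 = 3, p_5 = 1, q_5 = 1, t_5 = 3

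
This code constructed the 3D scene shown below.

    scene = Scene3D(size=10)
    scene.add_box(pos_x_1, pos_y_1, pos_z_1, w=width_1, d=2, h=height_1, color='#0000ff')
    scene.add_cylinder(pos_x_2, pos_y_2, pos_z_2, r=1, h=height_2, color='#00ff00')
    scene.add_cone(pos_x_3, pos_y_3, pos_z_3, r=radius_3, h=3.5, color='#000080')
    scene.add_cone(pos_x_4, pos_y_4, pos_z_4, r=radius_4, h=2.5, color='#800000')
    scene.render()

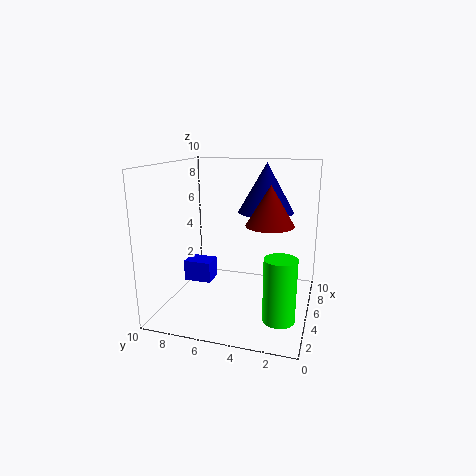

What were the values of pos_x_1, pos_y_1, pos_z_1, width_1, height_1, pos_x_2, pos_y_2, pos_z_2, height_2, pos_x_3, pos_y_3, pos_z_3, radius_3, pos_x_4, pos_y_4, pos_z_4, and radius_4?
pos_x_1 = 4.5; pos_y_1 = 7; pos_z_1 = 1.5; width_1 = 1.5; height_1 = 1.5; pos_x_2 = 2; pos_y_2 = 1.5; pos_z_2 = 1; height_2 = 4; pos_x_3 = 7; pos_y_3 = 3.5; pos_z_3 = 6.5; radius_3 = 2; pos_x_4 = 3.5; pos_y_4 = 2.5; pos_z_4 = 6.5; radius_4 = 1.5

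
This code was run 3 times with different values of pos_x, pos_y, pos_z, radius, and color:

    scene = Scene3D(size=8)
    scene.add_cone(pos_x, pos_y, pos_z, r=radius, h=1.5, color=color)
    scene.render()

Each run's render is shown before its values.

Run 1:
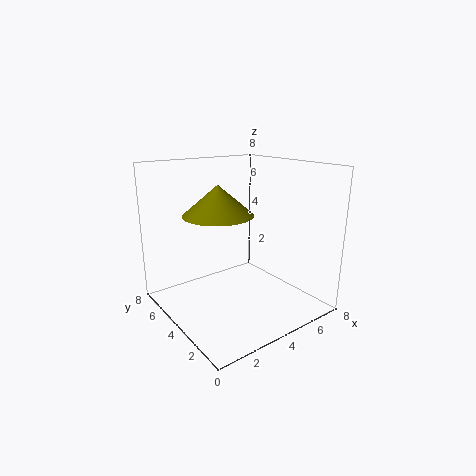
pos_x = 2.25, pos_y = 3.25, pos_z = 5.75, radius = 1.75, color = 'olive'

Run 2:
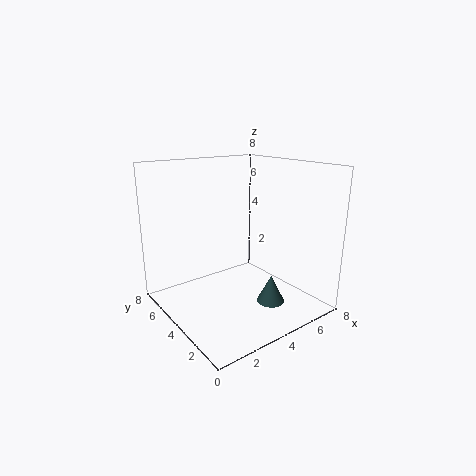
pos_x = 4.75, pos_y = 2, pos_z = 0.75, radius = 0.75, color = 'darkslategray'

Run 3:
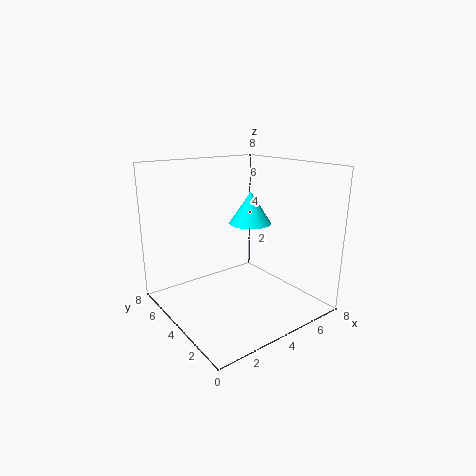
pos_x = 3.25, pos_y = 2, pos_z = 5.5, radius = 1, color = 'cyan'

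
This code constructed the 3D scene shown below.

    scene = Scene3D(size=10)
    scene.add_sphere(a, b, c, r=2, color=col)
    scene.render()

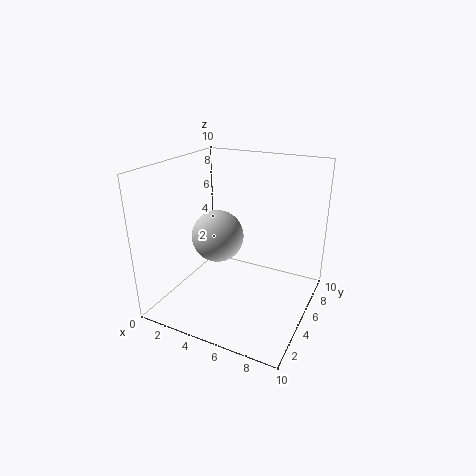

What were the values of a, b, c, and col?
a = 2.5; b = 6.5; c = 4; col = 'lightgray'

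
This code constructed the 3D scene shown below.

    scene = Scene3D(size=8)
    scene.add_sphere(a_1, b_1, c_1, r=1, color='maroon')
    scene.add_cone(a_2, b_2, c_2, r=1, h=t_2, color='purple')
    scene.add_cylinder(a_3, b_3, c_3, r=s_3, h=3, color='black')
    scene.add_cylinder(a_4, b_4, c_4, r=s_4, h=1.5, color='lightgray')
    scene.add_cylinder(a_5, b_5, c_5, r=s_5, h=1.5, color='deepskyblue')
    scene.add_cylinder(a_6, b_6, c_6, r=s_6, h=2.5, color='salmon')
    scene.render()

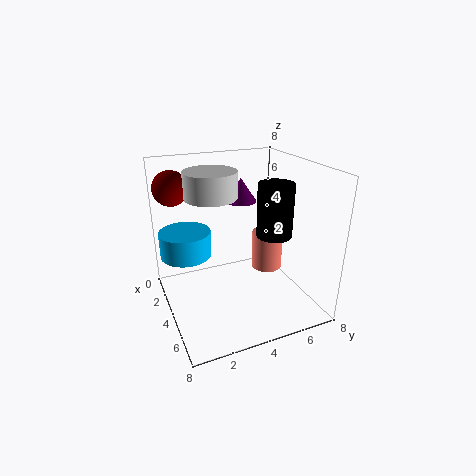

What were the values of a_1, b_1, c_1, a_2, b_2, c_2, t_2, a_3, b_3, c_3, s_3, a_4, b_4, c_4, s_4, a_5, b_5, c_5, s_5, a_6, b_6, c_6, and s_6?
a_1 = 1.5; b_1 = 1; c_1 = 6.5; a_2 = 1; b_2 = 5.5; c_2 = 5; t_2 = 1.5; a_3 = 4.5; b_3 = 6; c_3 = 4; s_3 = 1; a_4 = 2.5; b_4 = 3; c_4 = 6; s_4 = 1.5; a_5 = 2; b_5 = 1.5; c_5 = 2.5; s_5 = 1.5; a_6 = 2; b_6 = 7; c_6 = 0.5; s_6 = 1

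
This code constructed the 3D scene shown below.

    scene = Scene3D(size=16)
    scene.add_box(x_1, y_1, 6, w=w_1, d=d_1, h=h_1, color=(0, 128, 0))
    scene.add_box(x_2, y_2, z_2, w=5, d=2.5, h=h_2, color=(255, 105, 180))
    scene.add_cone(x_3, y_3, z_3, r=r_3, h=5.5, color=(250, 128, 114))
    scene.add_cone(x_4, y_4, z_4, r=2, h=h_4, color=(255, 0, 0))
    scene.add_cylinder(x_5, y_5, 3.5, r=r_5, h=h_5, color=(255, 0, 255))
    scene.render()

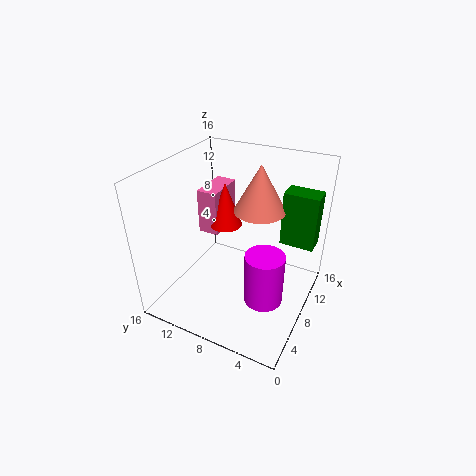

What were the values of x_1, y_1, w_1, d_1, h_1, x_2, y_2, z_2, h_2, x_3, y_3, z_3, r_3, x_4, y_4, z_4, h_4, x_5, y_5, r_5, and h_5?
x_1 = 12, y_1 = 0.5, w_1 = 2.5, d_1 = 4, h_1 = 6.5, x_2 = 10, y_2 = 12, z_2 = 6, h_2 = 5.5, x_3 = 11.5, y_3 = 7, z_3 = 10, r_3 = 3, x_4 = 11.5, y_4 = 11.5, z_4 = 7, h_4 = 5.5, x_5 = 5, y_5 = 3.5, r_5 = 2, h_5 = 5.5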